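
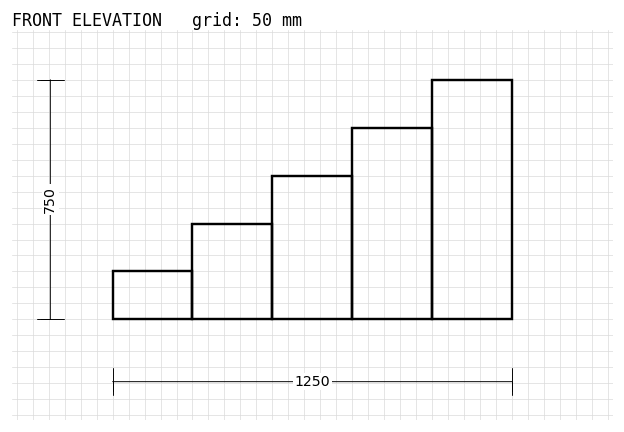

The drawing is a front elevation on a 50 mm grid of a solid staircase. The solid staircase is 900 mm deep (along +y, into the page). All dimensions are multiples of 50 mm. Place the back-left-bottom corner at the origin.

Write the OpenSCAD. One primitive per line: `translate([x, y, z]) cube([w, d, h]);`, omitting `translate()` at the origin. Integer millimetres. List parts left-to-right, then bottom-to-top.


cube([250, 900, 150]);
translate([250, 0, 0]) cube([250, 900, 300]);
translate([500, 0, 0]) cube([250, 900, 450]);
translate([750, 0, 0]) cube([250, 900, 600]);
translate([1000, 0, 0]) cube([250, 900, 750]);


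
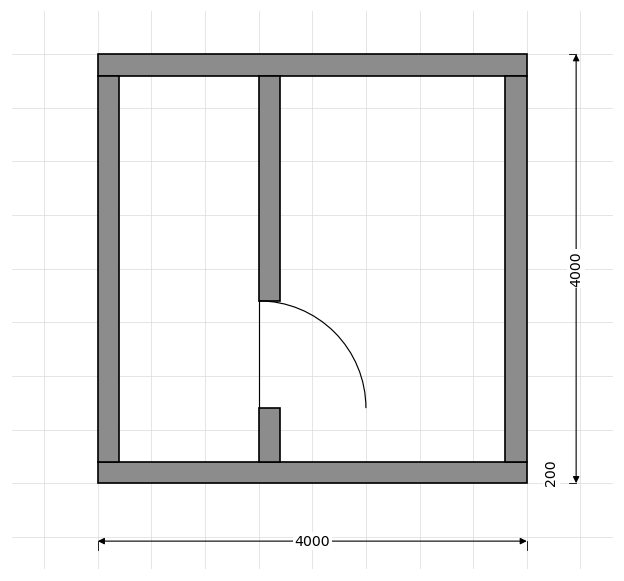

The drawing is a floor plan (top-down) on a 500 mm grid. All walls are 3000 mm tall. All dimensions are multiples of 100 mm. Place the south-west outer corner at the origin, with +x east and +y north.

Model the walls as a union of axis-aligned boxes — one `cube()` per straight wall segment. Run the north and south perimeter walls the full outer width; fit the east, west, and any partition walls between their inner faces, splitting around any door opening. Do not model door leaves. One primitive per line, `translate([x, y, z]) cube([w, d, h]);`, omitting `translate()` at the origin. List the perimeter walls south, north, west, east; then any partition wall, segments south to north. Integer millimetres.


cube([4000, 200, 3000]);
translate([0, 3800, 0]) cube([4000, 200, 3000]);
translate([0, 200, 0]) cube([200, 3600, 3000]);
translate([3800, 200, 0]) cube([200, 3600, 3000]);
translate([1500, 200, 0]) cube([200, 500, 3000]);
translate([1500, 1700, 0]) cube([200, 2100, 3000]);


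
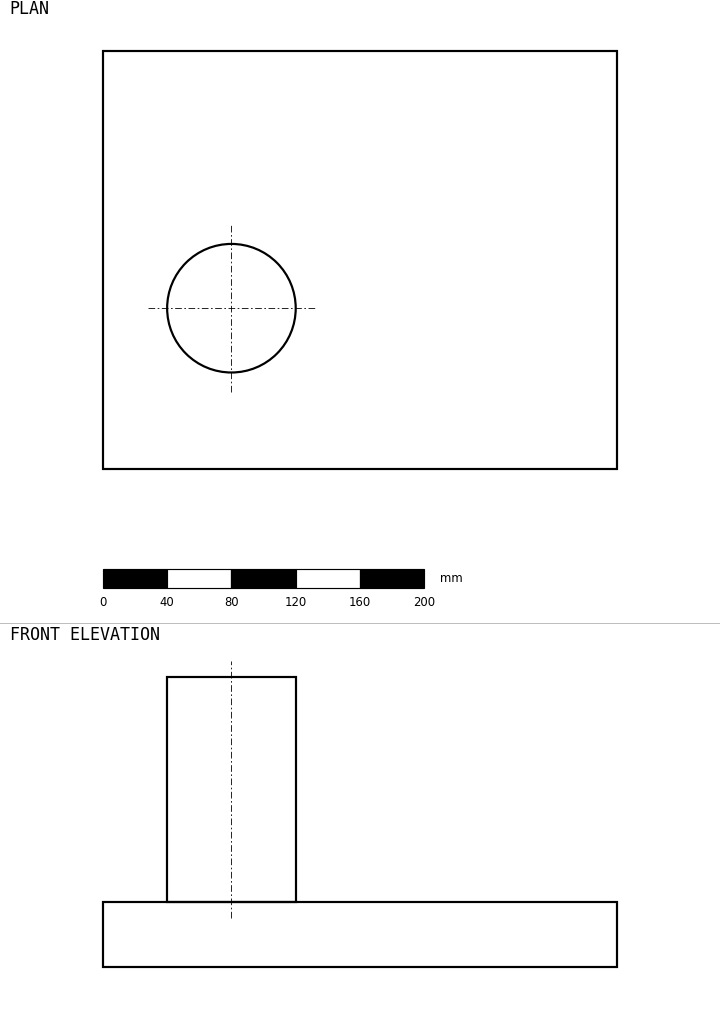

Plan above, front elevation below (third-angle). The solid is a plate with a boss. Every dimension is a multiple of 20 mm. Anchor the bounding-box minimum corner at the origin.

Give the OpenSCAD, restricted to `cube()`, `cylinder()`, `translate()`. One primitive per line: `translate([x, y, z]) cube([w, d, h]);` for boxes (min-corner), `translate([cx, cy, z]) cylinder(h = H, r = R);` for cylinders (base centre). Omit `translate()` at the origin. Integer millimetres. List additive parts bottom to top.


cube([320, 260, 40]);
translate([80, 100, 40]) cylinder(h = 140, r = 40);


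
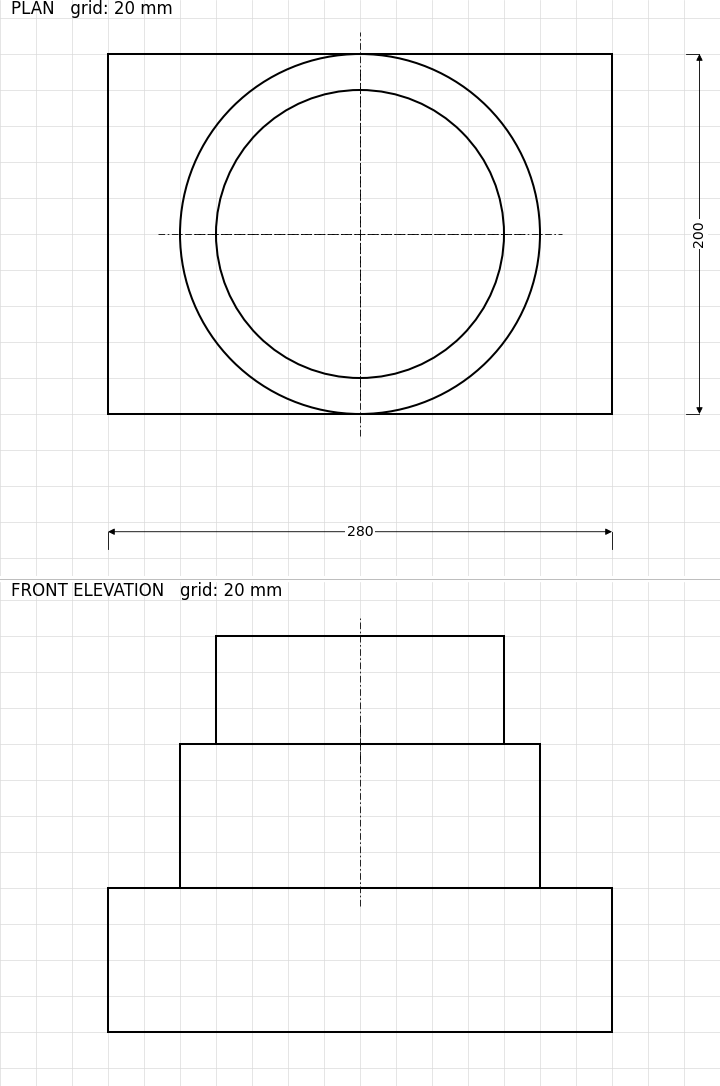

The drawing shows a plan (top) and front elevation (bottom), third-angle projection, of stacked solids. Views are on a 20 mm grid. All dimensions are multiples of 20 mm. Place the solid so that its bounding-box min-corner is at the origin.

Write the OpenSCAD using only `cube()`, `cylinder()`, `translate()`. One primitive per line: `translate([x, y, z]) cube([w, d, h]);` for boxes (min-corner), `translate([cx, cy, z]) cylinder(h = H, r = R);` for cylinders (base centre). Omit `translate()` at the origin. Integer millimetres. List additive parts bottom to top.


cube([280, 200, 80]);
translate([140, 100, 80]) cylinder(h = 80, r = 100);
translate([140, 100, 160]) cylinder(h = 60, r = 80);


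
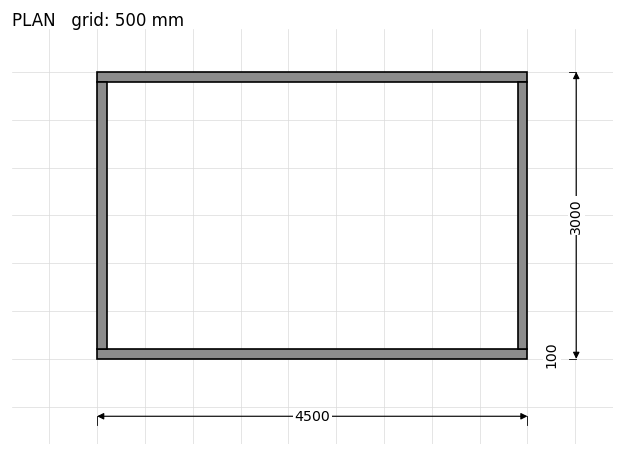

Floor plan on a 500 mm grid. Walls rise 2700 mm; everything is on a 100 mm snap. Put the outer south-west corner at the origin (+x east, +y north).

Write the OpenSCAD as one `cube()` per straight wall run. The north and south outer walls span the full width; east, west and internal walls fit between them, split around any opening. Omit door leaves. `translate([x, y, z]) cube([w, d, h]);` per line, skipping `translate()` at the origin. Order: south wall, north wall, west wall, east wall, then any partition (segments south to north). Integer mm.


cube([4500, 100, 2700]);
translate([0, 2900, 0]) cube([4500, 100, 2700]);
translate([0, 100, 0]) cube([100, 2800, 2700]);
translate([4400, 100, 0]) cube([100, 2800, 2700]);


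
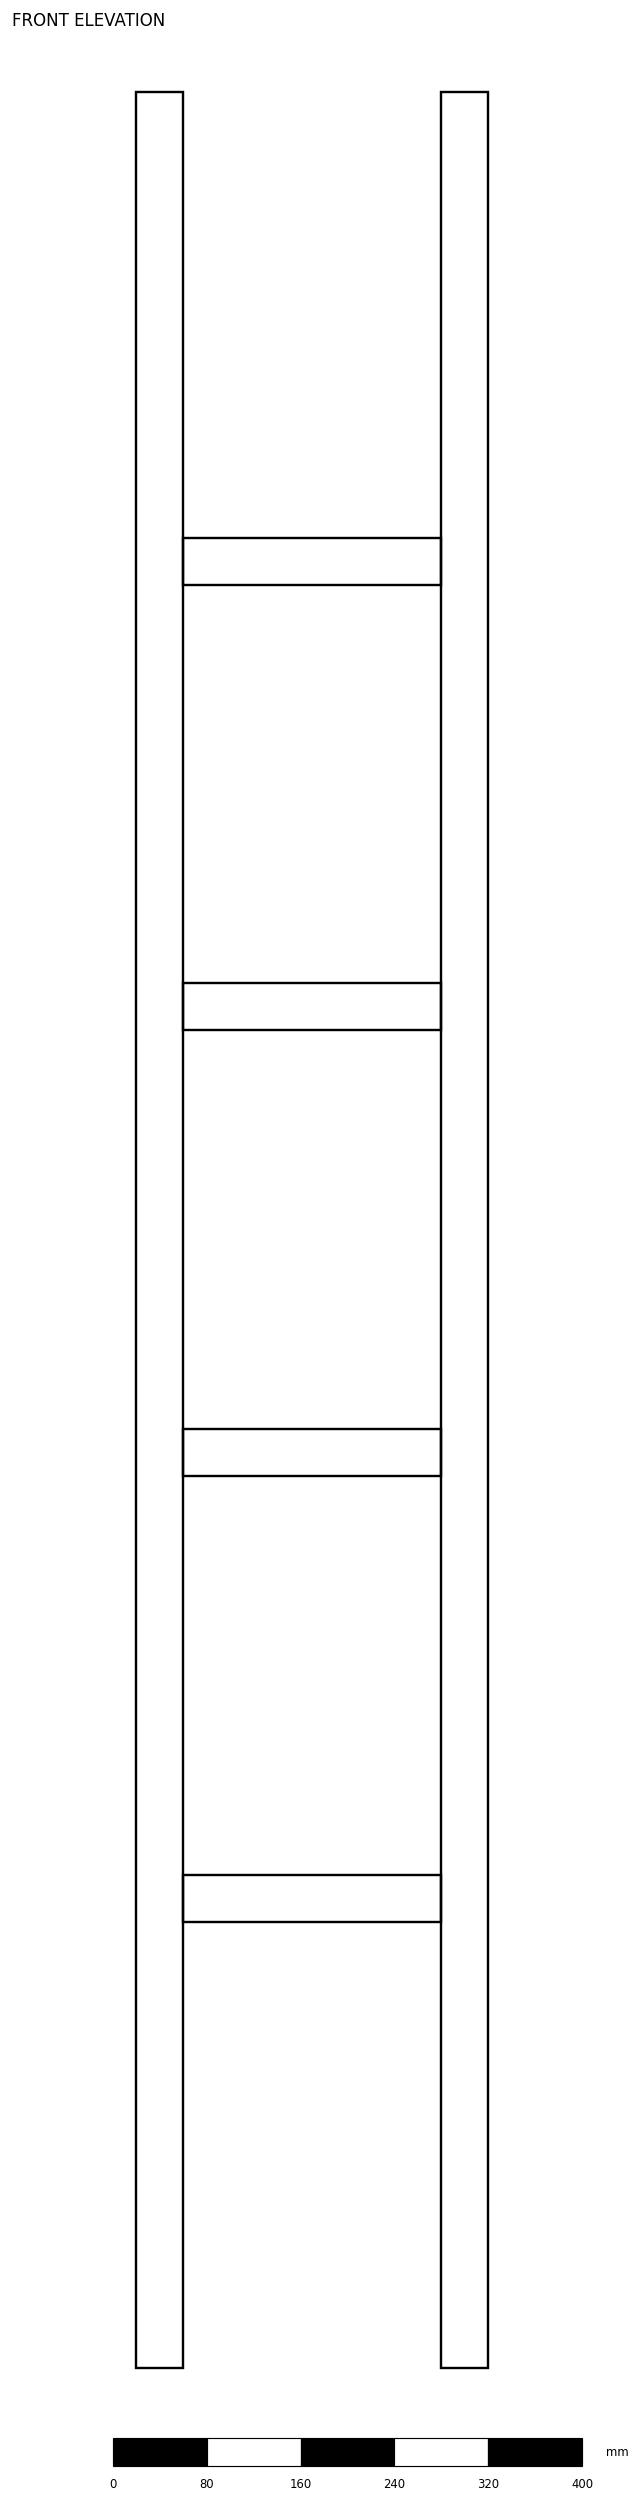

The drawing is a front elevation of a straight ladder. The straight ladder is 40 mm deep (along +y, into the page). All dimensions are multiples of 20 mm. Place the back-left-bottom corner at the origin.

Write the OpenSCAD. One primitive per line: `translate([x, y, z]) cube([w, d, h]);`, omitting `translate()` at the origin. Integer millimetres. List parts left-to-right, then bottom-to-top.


cube([40, 40, 1940]);
translate([40, 0, 380]) cube([220, 40, 40]);
translate([40, 0, 760]) cube([220, 40, 40]);
translate([40, 0, 1140]) cube([220, 40, 40]);
translate([40, 0, 1520]) cube([220, 40, 40]);
translate([260, 0, 0]) cube([40, 40, 1940]);


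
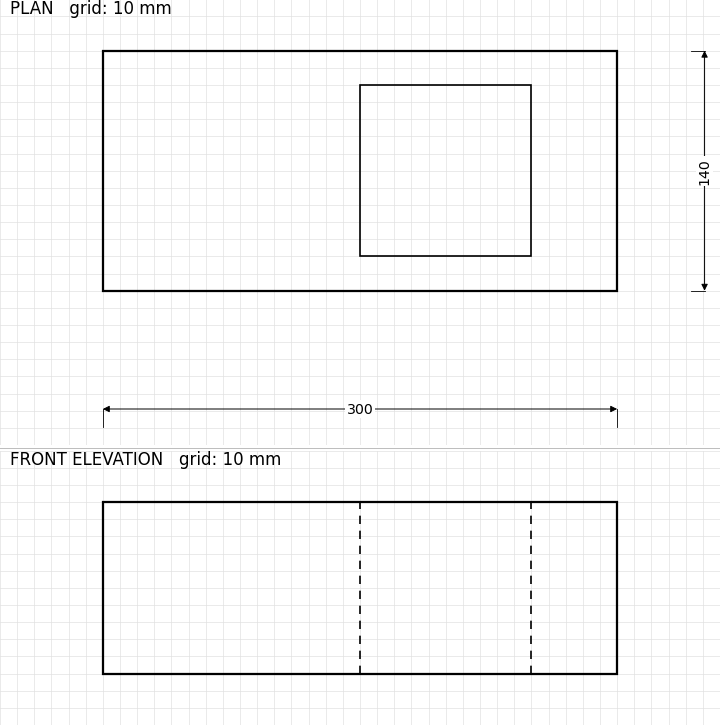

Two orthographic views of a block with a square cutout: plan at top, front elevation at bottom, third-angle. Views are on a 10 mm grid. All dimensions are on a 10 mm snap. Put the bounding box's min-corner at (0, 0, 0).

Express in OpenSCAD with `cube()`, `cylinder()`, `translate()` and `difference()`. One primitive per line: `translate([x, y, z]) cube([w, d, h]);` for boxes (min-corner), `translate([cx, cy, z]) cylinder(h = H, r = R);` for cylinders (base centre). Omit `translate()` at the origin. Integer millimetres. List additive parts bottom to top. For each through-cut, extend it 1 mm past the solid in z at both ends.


difference() {
  cube([300, 140, 100]);
  translate([150, 20, -1]) cube([100, 100, 102]);
}


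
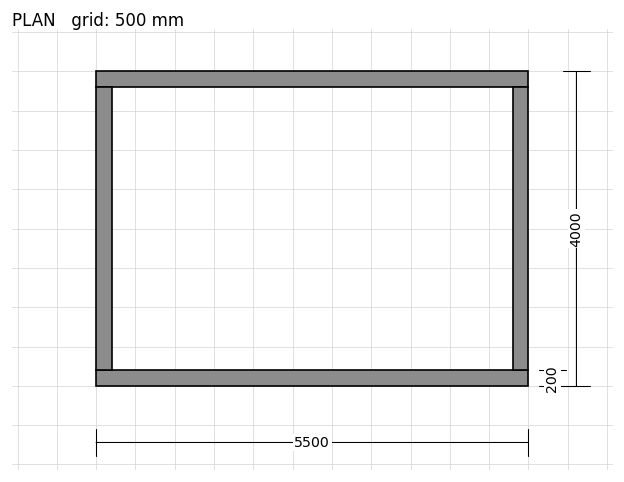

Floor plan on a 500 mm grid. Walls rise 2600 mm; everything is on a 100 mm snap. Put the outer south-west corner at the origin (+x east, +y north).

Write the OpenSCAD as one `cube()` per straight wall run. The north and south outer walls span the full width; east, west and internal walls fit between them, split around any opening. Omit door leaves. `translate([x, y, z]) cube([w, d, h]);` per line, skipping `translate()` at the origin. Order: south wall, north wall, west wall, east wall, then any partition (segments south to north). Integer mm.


cube([5500, 200, 2600]);
translate([0, 3800, 0]) cube([5500, 200, 2600]);
translate([0, 200, 0]) cube([200, 3600, 2600]);
translate([5300, 200, 0]) cube([200, 3600, 2600]);


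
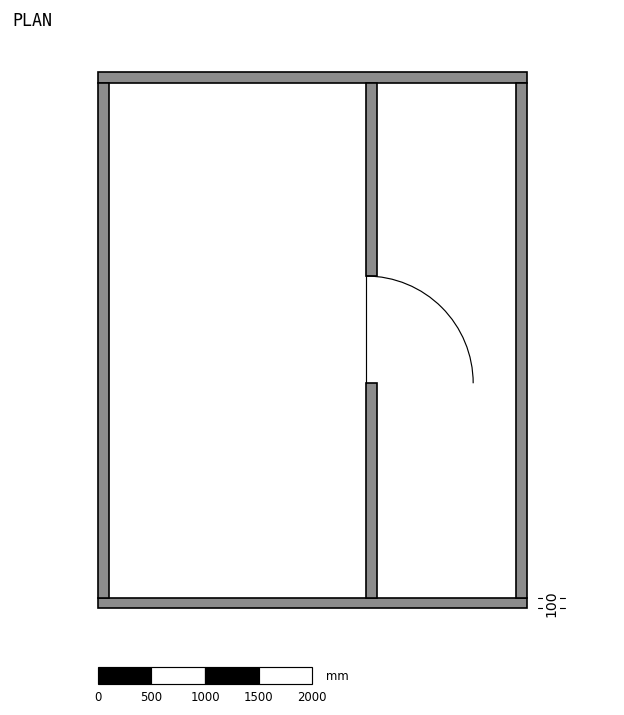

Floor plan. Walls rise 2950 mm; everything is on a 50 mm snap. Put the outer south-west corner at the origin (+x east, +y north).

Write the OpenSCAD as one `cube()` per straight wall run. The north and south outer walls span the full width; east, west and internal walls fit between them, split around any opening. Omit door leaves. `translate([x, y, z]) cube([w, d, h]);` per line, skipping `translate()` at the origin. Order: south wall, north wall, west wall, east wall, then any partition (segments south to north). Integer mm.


cube([4000, 100, 2950]);
translate([0, 4900, 0]) cube([4000, 100, 2950]);
translate([0, 100, 0]) cube([100, 4800, 2950]);
translate([3900, 100, 0]) cube([100, 4800, 2950]);
translate([2500, 100, 0]) cube([100, 2000, 2950]);
translate([2500, 3100, 0]) cube([100, 1800, 2950]);


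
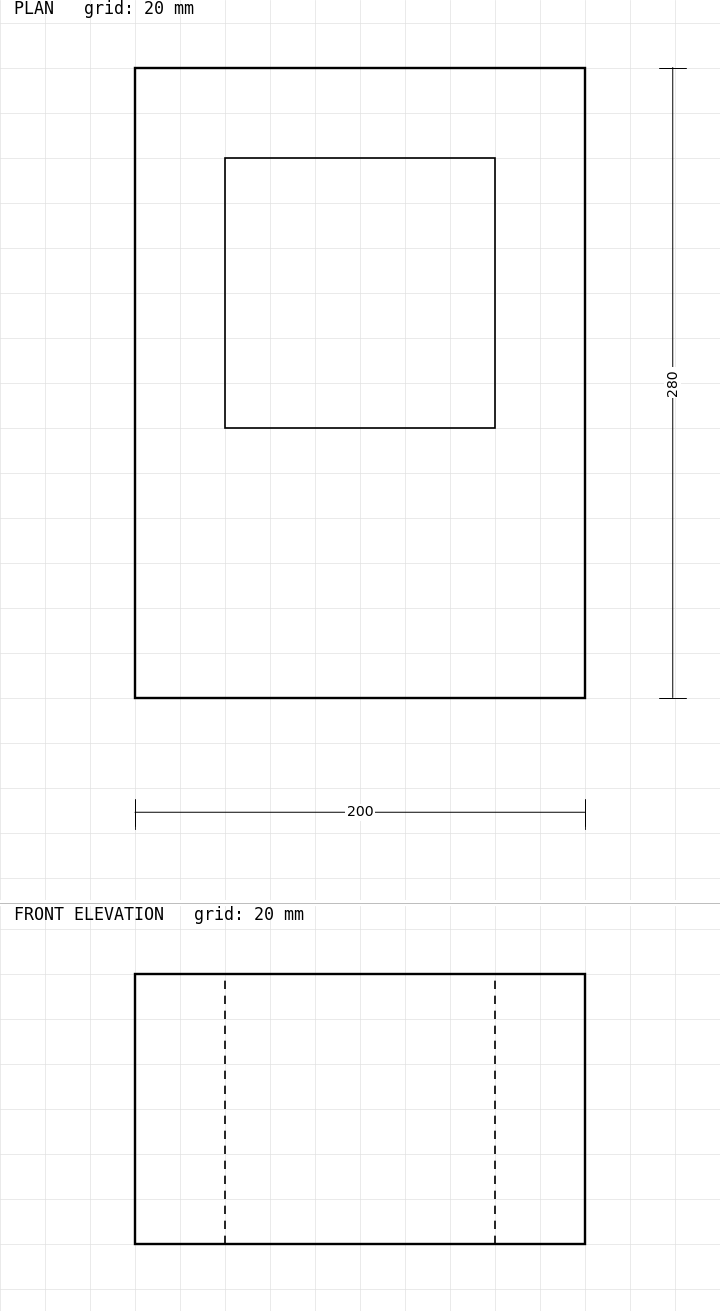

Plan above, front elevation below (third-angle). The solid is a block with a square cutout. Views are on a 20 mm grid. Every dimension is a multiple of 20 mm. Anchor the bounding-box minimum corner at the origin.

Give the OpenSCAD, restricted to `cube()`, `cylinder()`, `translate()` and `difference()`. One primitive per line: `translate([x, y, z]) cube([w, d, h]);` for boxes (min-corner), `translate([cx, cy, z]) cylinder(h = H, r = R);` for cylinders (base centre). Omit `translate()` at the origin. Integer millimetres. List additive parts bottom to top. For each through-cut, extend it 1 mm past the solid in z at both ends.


difference() {
  cube([200, 280, 120]);
  translate([40, 120, -1]) cube([120, 120, 122]);
}


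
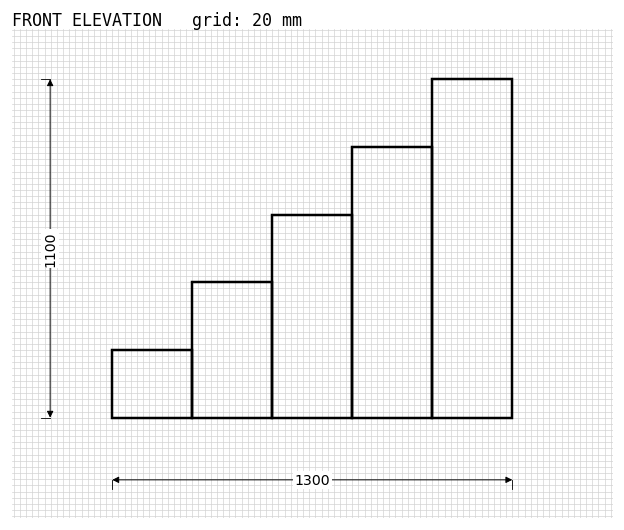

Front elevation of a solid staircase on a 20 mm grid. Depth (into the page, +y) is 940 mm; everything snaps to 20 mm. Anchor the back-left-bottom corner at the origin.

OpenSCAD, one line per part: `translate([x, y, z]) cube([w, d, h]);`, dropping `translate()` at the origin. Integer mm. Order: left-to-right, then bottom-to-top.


cube([260, 940, 220]);
translate([260, 0, 0]) cube([260, 940, 440]);
translate([520, 0, 0]) cube([260, 940, 660]);
translate([780, 0, 0]) cube([260, 940, 880]);
translate([1040, 0, 0]) cube([260, 940, 1100]);


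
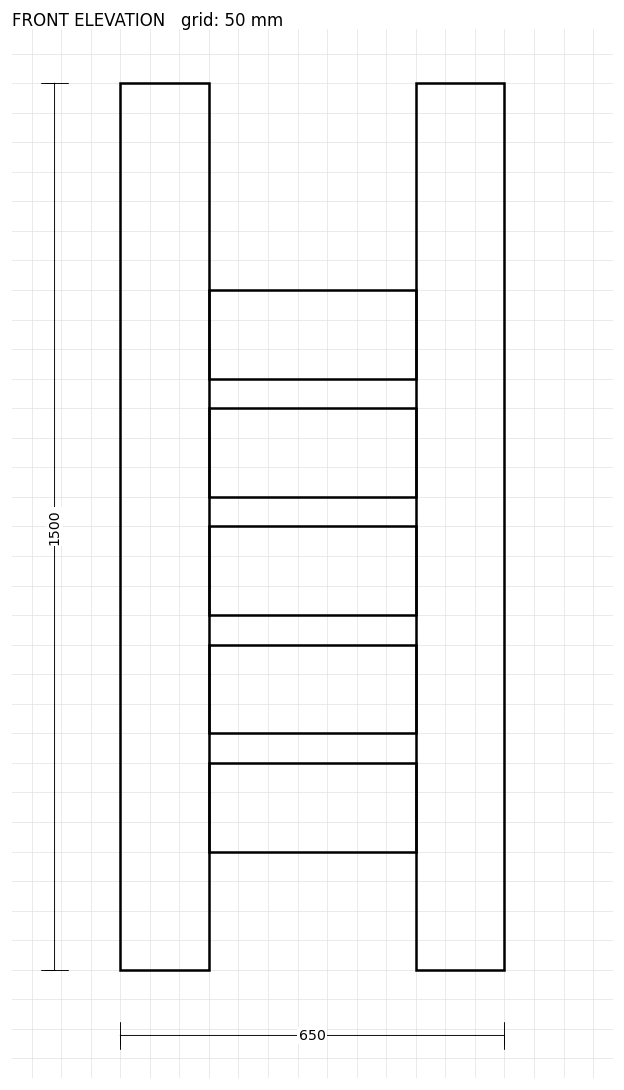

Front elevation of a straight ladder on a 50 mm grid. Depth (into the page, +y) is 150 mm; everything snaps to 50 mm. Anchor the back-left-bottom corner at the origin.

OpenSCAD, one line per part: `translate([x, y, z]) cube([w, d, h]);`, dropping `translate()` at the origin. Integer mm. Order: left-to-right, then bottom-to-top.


cube([150, 150, 1500]);
translate([150, 0, 200]) cube([350, 150, 150]);
translate([150, 0, 400]) cube([350, 150, 150]);
translate([150, 0, 600]) cube([350, 150, 150]);
translate([150, 0, 800]) cube([350, 150, 150]);
translate([150, 0, 1000]) cube([350, 150, 150]);
translate([500, 0, 0]) cube([150, 150, 1500]);


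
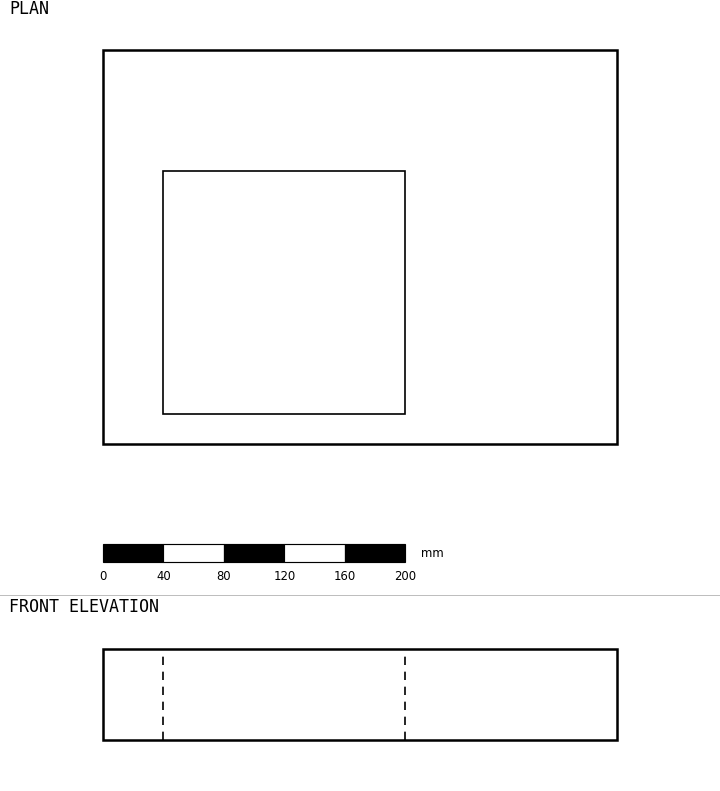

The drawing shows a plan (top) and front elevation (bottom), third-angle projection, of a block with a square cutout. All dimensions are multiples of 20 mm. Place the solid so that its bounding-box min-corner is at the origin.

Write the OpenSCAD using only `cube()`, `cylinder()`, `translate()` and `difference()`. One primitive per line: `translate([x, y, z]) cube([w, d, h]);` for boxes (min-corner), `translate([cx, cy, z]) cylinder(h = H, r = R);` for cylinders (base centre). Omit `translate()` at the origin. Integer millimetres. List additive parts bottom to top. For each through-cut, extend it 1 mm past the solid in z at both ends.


difference() {
  cube([340, 260, 60]);
  translate([40, 20, -1]) cube([160, 160, 62]);
}


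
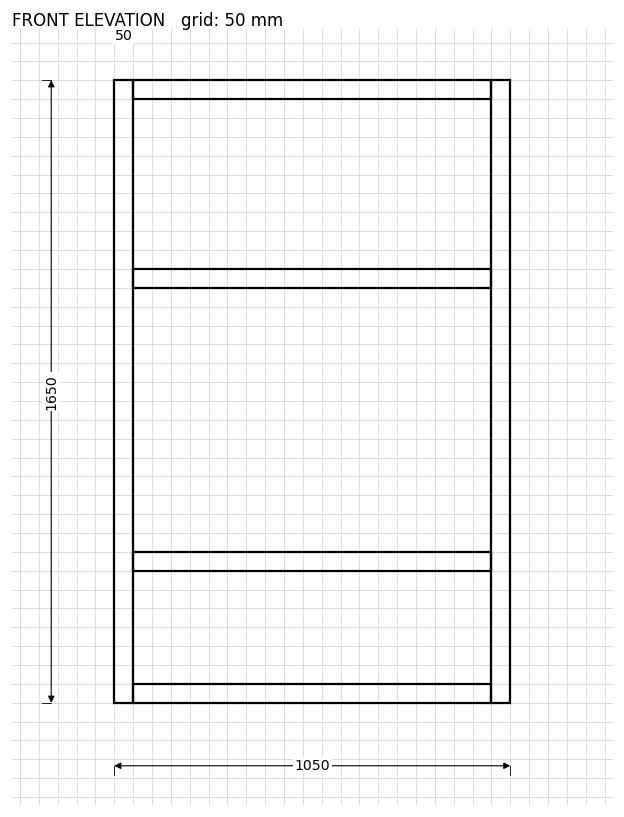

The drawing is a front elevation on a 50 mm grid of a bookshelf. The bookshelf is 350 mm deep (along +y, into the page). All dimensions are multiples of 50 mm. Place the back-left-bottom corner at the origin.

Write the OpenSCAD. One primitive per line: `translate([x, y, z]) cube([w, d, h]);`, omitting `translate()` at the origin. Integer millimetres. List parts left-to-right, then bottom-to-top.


cube([50, 350, 1650]);
translate([50, 0, 0]) cube([950, 350, 50]);
translate([50, 0, 350]) cube([950, 350, 50]);
translate([50, 0, 1100]) cube([950, 350, 50]);
translate([50, 0, 1600]) cube([950, 350, 50]);
translate([1000, 0, 0]) cube([50, 350, 1650]);


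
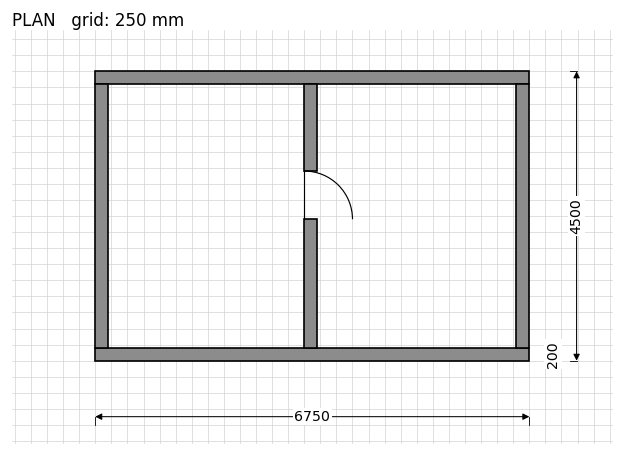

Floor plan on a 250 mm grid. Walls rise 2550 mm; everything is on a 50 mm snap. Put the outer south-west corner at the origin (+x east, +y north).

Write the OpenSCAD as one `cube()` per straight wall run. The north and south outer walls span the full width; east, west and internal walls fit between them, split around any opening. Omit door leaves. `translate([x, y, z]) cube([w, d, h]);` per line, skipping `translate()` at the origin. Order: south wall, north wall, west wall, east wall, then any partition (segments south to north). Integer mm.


cube([6750, 200, 2550]);
translate([0, 4300, 0]) cube([6750, 200, 2550]);
translate([0, 200, 0]) cube([200, 4100, 2550]);
translate([6550, 200, 0]) cube([200, 4100, 2550]);
translate([3250, 200, 0]) cube([200, 2000, 2550]);
translate([3250, 2950, 0]) cube([200, 1350, 2550]);


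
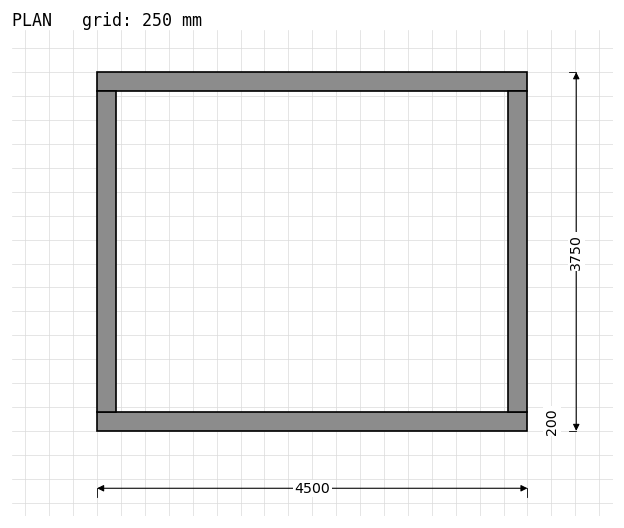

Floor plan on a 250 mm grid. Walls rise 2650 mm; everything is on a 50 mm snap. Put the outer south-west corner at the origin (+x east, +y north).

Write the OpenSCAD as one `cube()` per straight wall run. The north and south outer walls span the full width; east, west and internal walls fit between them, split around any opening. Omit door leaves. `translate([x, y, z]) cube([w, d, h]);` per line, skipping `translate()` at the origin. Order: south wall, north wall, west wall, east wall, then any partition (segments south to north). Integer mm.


cube([4500, 200, 2650]);
translate([0, 3550, 0]) cube([4500, 200, 2650]);
translate([0, 200, 0]) cube([200, 3350, 2650]);
translate([4300, 200, 0]) cube([200, 3350, 2650]);


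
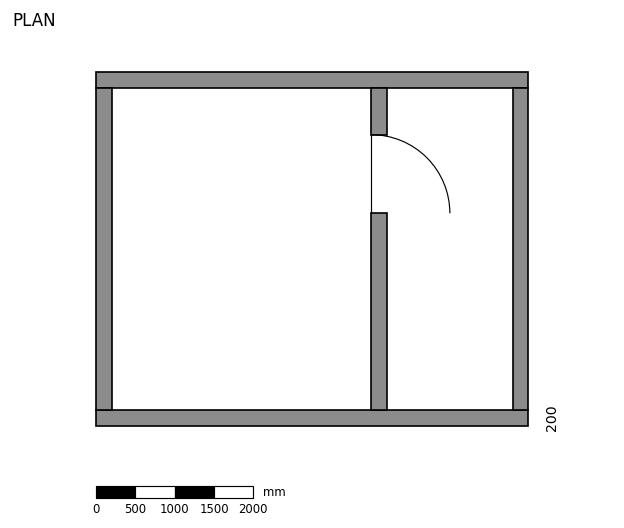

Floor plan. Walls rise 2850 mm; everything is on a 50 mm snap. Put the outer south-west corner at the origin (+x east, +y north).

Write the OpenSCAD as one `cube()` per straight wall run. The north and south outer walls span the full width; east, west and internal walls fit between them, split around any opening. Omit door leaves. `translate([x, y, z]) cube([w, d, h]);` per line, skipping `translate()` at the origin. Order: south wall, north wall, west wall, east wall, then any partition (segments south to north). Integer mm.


cube([5500, 200, 2850]);
translate([0, 4300, 0]) cube([5500, 200, 2850]);
translate([0, 200, 0]) cube([200, 4100, 2850]);
translate([5300, 200, 0]) cube([200, 4100, 2850]);
translate([3500, 200, 0]) cube([200, 2500, 2850]);
translate([3500, 3700, 0]) cube([200, 600, 2850]);


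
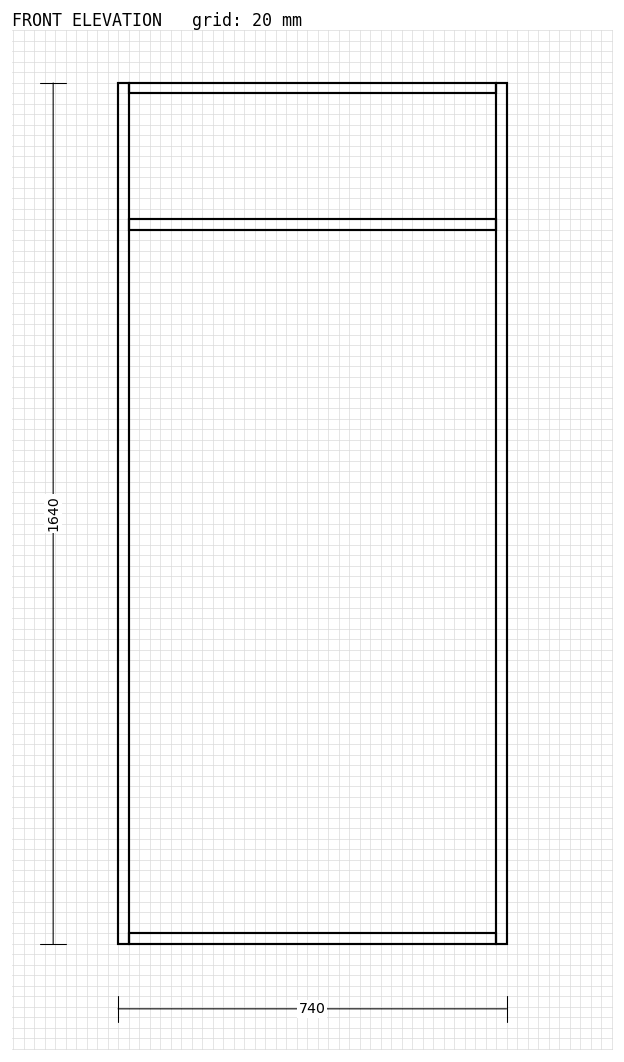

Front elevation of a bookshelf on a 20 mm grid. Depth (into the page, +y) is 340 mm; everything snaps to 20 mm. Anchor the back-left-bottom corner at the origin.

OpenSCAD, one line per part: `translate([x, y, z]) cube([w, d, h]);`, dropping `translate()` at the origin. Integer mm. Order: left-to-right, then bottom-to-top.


cube([20, 340, 1640]);
translate([20, 0, 0]) cube([700, 340, 20]);
translate([20, 0, 1360]) cube([700, 340, 20]);
translate([20, 0, 1620]) cube([700, 340, 20]);
translate([720, 0, 0]) cube([20, 340, 1640]);


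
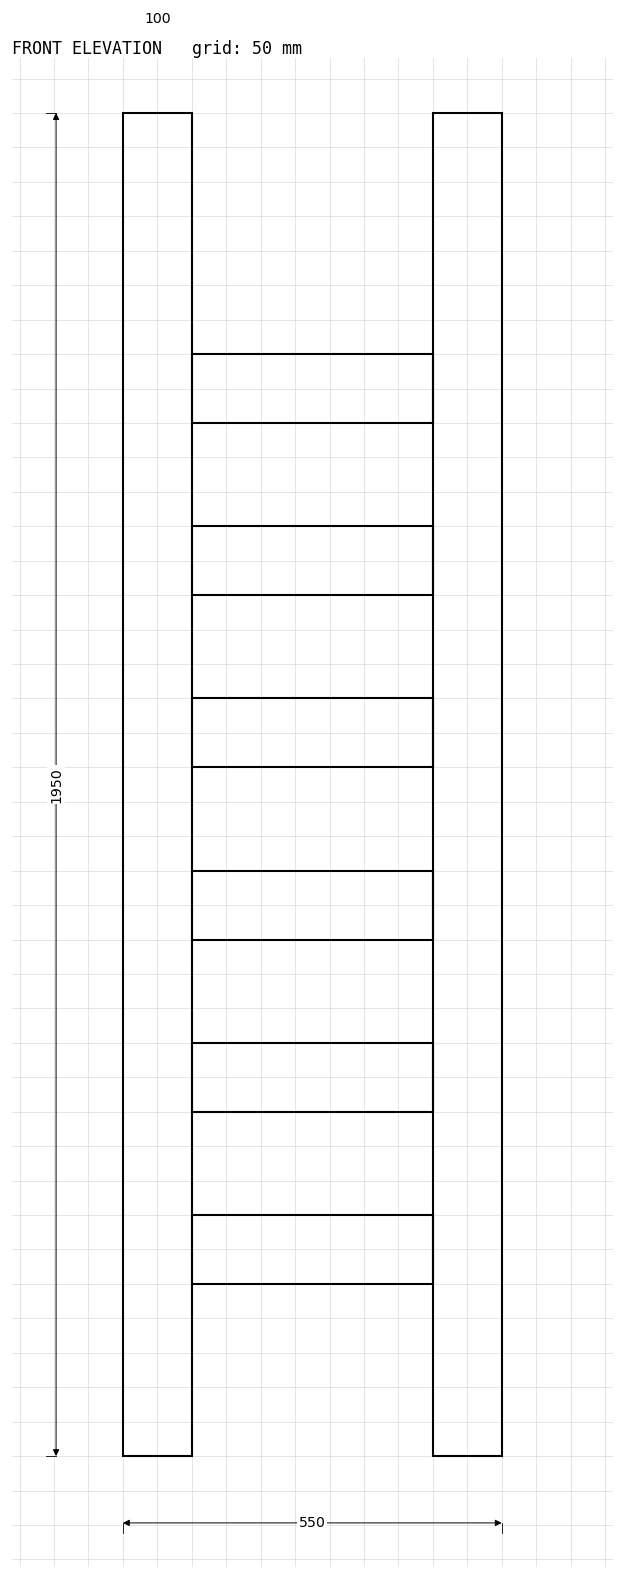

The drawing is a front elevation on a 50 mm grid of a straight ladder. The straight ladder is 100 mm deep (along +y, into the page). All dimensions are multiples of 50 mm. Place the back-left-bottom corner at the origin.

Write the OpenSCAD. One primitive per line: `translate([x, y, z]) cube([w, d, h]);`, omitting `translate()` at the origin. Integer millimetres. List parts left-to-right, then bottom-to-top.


cube([100, 100, 1950]);
translate([100, 0, 250]) cube([350, 100, 100]);
translate([100, 0, 500]) cube([350, 100, 100]);
translate([100, 0, 750]) cube([350, 100, 100]);
translate([100, 0, 1000]) cube([350, 100, 100]);
translate([100, 0, 1250]) cube([350, 100, 100]);
translate([100, 0, 1500]) cube([350, 100, 100]);
translate([450, 0, 0]) cube([100, 100, 1950]);


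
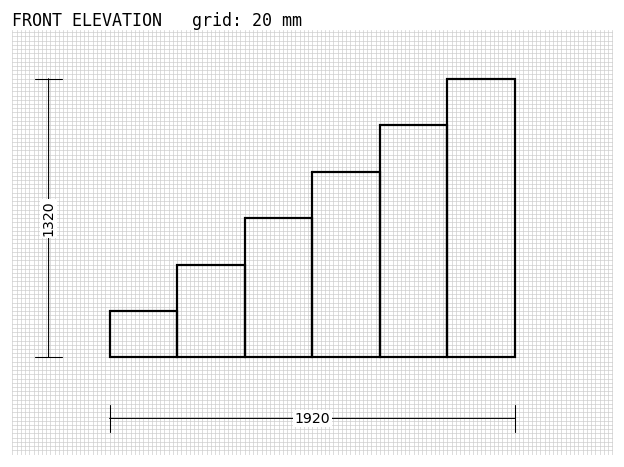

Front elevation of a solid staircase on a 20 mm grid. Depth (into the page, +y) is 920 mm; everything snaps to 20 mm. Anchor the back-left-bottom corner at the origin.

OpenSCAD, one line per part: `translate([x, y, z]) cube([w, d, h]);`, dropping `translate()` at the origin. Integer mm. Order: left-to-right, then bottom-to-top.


cube([320, 920, 220]);
translate([320, 0, 0]) cube([320, 920, 440]);
translate([640, 0, 0]) cube([320, 920, 660]);
translate([960, 0, 0]) cube([320, 920, 880]);
translate([1280, 0, 0]) cube([320, 920, 1100]);
translate([1600, 0, 0]) cube([320, 920, 1320]);


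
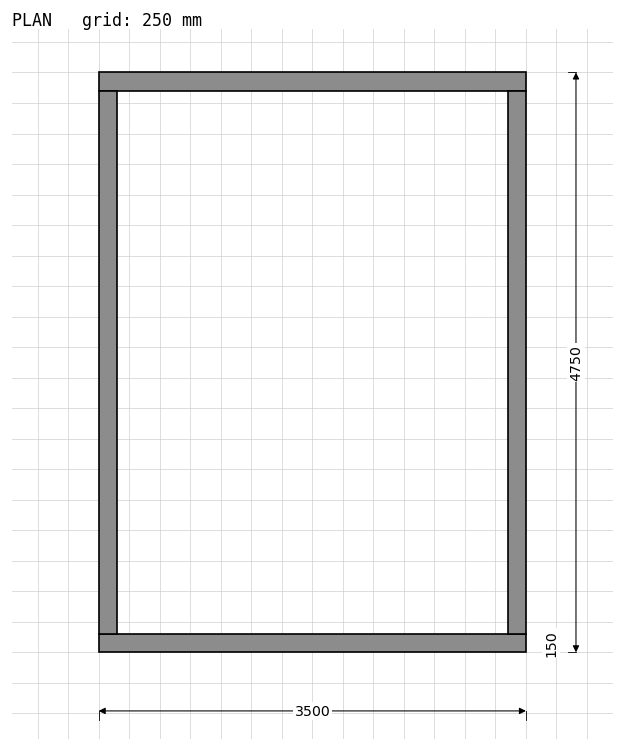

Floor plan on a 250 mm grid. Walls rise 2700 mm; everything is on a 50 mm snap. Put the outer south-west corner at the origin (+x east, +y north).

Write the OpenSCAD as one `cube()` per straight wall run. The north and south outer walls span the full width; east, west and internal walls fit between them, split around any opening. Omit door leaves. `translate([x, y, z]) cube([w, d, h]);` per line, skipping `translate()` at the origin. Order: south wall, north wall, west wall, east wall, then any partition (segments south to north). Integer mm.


cube([3500, 150, 2700]);
translate([0, 4600, 0]) cube([3500, 150, 2700]);
translate([0, 150, 0]) cube([150, 4450, 2700]);
translate([3350, 150, 0]) cube([150, 4450, 2700]);


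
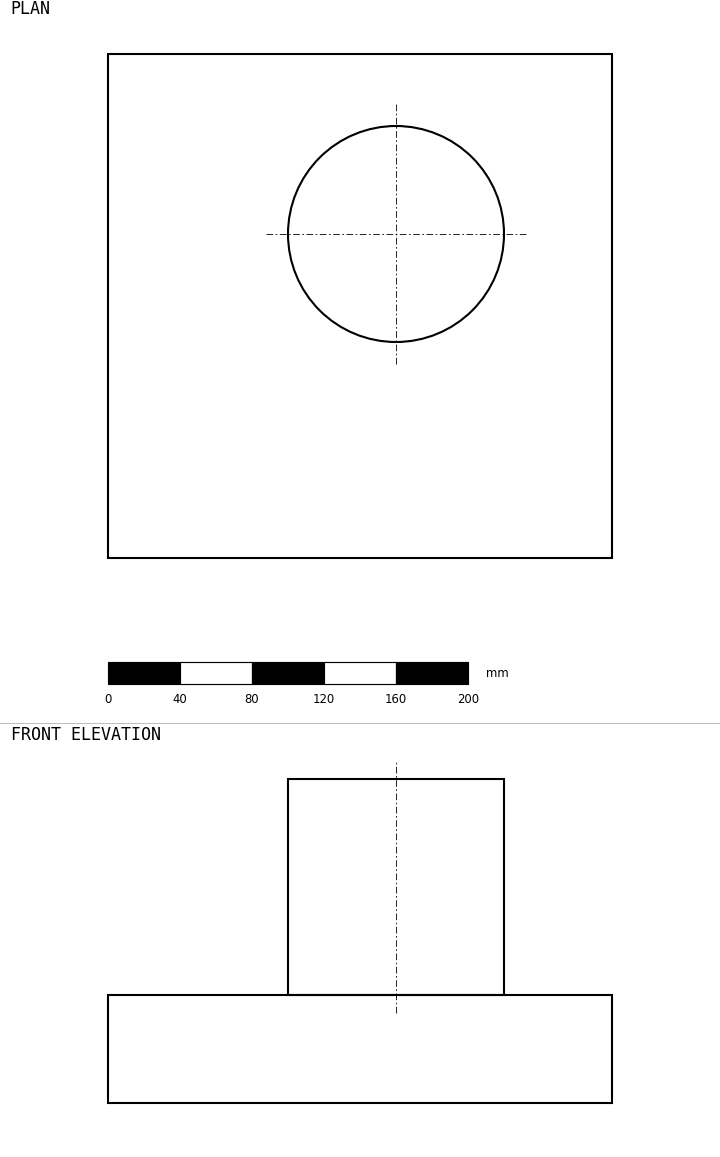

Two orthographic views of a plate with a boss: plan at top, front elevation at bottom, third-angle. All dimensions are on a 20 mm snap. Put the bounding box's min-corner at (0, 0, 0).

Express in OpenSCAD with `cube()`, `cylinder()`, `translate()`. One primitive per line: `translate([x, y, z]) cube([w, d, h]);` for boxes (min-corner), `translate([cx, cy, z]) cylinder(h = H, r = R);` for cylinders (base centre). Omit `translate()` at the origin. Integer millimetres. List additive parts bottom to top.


cube([280, 280, 60]);
translate([160, 180, 60]) cylinder(h = 120, r = 60);


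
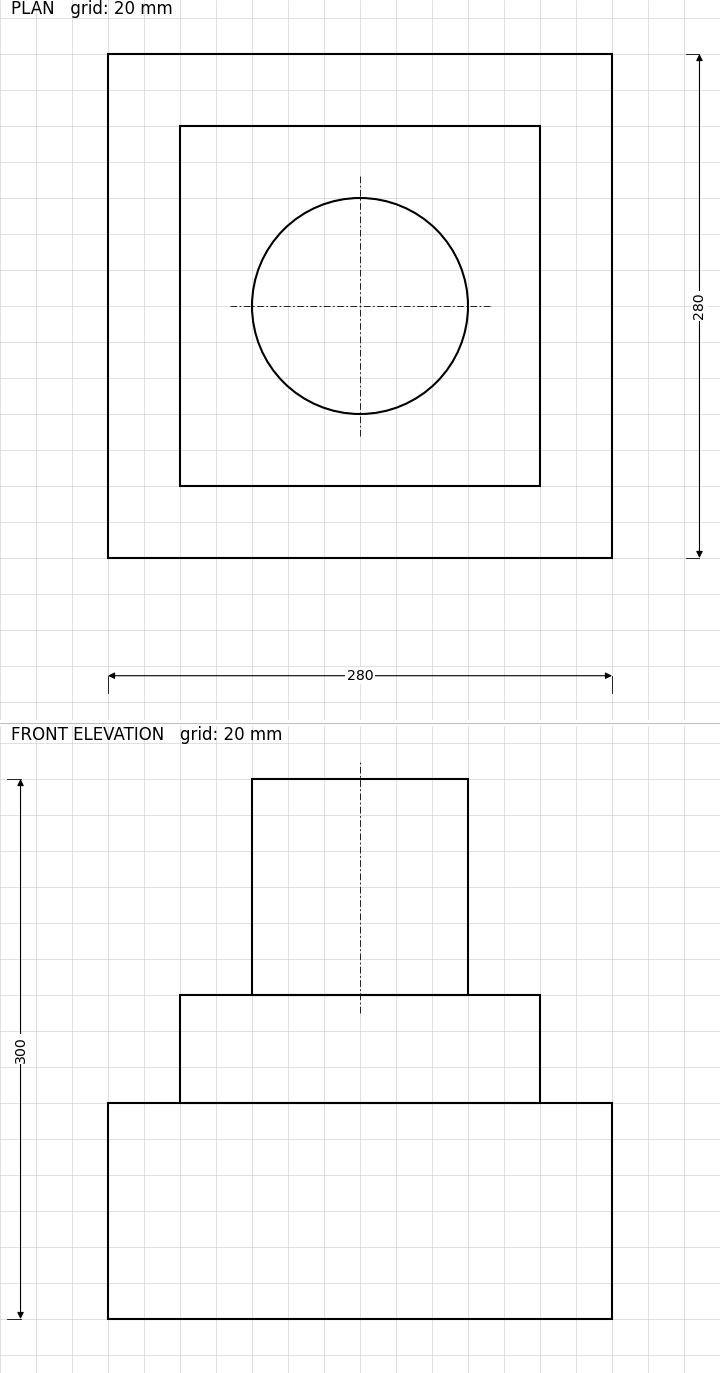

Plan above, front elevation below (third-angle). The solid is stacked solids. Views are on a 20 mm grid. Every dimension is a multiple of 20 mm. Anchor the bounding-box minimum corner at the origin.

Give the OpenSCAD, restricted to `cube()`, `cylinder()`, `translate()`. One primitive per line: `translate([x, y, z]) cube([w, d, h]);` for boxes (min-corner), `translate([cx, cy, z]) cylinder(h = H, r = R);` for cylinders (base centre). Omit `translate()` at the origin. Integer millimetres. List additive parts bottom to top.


cube([280, 280, 120]);
translate([40, 40, 120]) cube([200, 200, 60]);
translate([140, 140, 180]) cylinder(h = 120, r = 60);


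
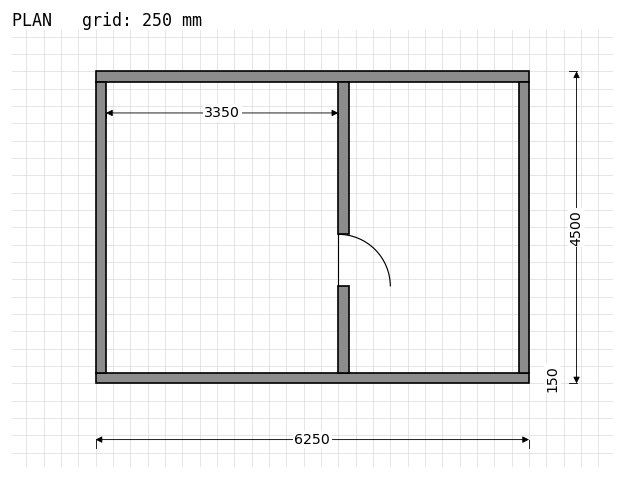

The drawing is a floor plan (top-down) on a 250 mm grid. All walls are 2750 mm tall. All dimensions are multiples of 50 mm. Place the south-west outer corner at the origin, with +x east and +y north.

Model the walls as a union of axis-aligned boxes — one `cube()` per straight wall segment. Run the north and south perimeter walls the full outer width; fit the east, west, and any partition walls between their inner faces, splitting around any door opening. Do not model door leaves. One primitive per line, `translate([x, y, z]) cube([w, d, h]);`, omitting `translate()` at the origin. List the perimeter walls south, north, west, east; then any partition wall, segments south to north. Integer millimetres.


cube([6250, 150, 2750]);
translate([0, 4350, 0]) cube([6250, 150, 2750]);
translate([0, 150, 0]) cube([150, 4200, 2750]);
translate([6100, 150, 0]) cube([150, 4200, 2750]);
translate([3500, 150, 0]) cube([150, 1250, 2750]);
translate([3500, 2150, 0]) cube([150, 2200, 2750]);


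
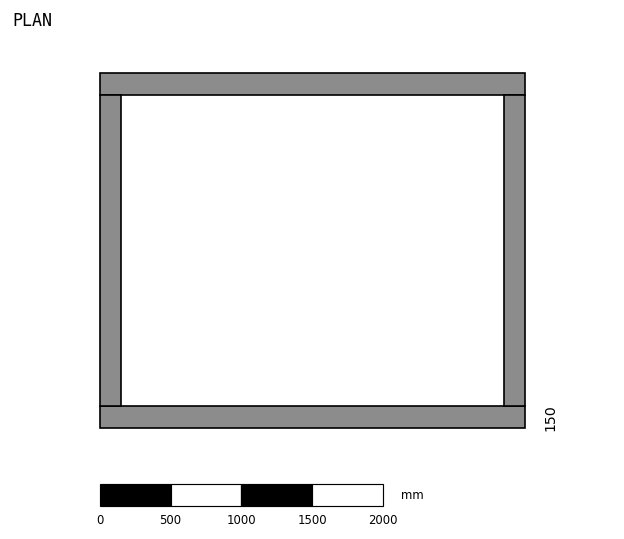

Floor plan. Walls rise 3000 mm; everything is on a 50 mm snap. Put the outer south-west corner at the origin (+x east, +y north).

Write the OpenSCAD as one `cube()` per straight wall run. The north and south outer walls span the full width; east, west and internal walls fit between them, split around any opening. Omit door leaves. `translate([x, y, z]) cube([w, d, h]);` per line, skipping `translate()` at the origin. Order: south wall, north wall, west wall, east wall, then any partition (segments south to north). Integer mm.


cube([3000, 150, 3000]);
translate([0, 2350, 0]) cube([3000, 150, 3000]);
translate([0, 150, 0]) cube([150, 2200, 3000]);
translate([2850, 150, 0]) cube([150, 2200, 3000]);


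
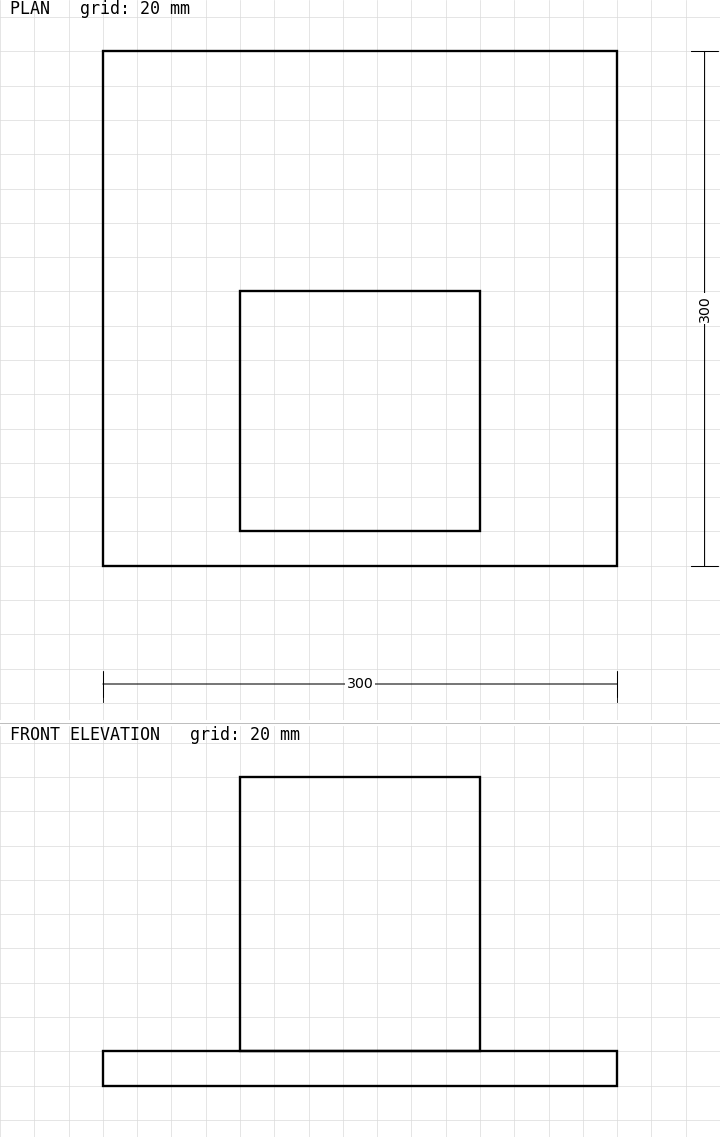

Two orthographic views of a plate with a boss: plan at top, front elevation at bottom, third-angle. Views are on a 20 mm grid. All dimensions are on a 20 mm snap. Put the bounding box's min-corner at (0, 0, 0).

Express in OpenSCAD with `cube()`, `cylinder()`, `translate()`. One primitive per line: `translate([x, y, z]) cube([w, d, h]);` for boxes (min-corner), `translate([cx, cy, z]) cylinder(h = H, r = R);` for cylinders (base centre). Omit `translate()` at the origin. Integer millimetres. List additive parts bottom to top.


cube([300, 300, 20]);
translate([80, 20, 20]) cube([140, 140, 160]);


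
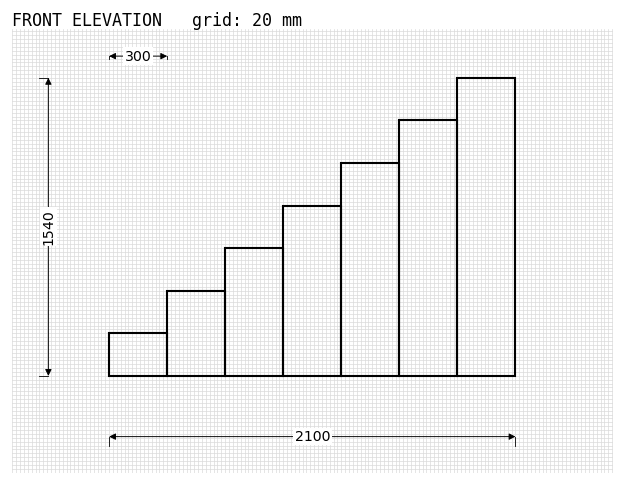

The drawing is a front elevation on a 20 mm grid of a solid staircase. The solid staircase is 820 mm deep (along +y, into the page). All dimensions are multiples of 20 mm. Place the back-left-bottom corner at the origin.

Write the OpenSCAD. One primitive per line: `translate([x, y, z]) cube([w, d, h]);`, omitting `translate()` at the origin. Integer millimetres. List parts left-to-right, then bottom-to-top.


cube([300, 820, 220]);
translate([300, 0, 0]) cube([300, 820, 440]);
translate([600, 0, 0]) cube([300, 820, 660]);
translate([900, 0, 0]) cube([300, 820, 880]);
translate([1200, 0, 0]) cube([300, 820, 1100]);
translate([1500, 0, 0]) cube([300, 820, 1320]);
translate([1800, 0, 0]) cube([300, 820, 1540]);


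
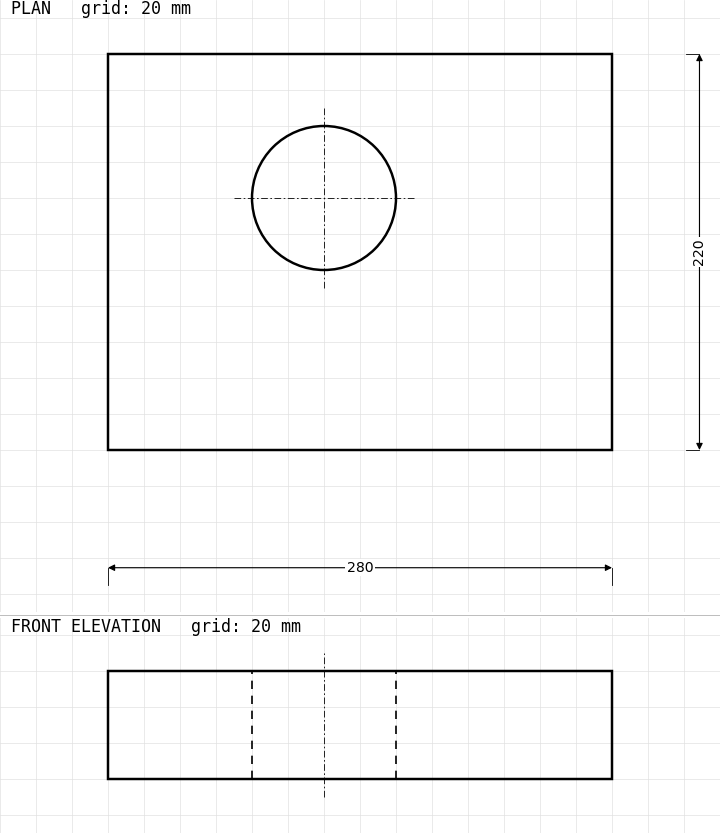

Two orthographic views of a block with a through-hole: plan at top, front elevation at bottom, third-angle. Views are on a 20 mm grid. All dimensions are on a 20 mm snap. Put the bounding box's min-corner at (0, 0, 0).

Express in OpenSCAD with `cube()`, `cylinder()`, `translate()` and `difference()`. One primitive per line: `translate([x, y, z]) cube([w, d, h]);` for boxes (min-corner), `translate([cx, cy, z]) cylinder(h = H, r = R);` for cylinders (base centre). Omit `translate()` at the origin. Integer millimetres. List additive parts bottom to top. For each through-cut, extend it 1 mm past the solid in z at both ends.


difference() {
  cube([280, 220, 60]);
  translate([120, 140, -1]) cylinder(h = 62, r = 40);
}


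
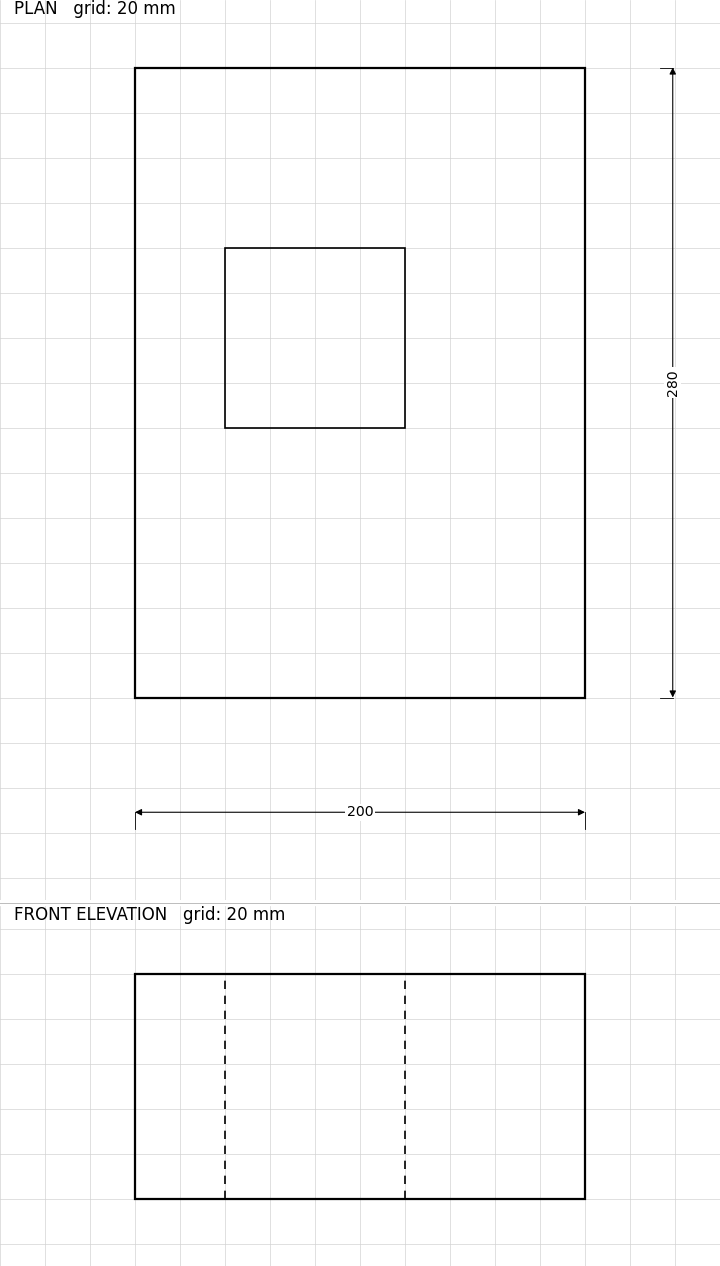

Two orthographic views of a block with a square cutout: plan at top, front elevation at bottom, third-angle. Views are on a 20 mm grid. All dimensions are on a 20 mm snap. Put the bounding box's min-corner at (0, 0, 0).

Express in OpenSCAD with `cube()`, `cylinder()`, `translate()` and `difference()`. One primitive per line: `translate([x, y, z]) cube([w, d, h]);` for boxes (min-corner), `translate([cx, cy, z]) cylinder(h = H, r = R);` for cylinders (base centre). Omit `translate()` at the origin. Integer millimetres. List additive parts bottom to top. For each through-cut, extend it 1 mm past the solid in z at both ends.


difference() {
  cube([200, 280, 100]);
  translate([40, 120, -1]) cube([80, 80, 102]);
}


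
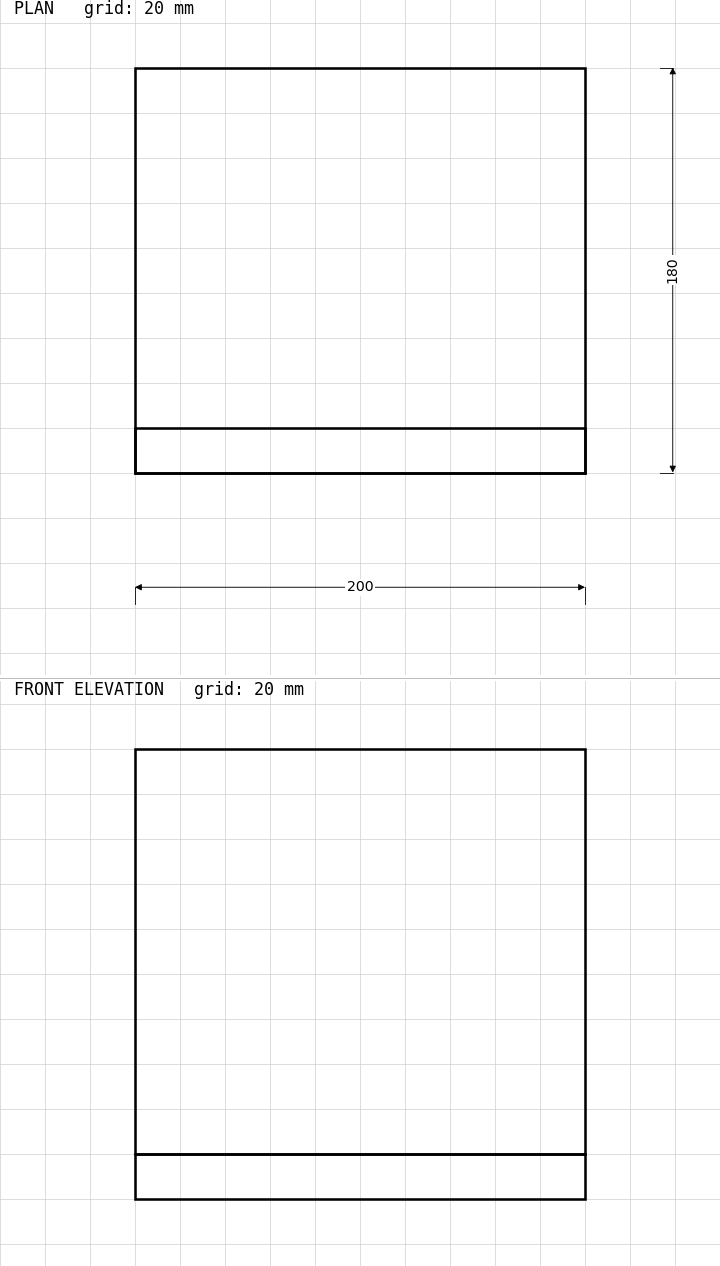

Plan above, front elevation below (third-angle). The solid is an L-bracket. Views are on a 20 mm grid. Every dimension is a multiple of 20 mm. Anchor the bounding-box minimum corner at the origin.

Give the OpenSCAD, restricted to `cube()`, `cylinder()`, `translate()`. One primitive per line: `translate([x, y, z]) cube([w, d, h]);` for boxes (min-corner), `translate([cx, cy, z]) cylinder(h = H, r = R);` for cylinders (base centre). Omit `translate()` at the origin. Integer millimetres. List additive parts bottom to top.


cube([200, 180, 20]);
translate([0, 0, 20]) cube([200, 20, 180]);


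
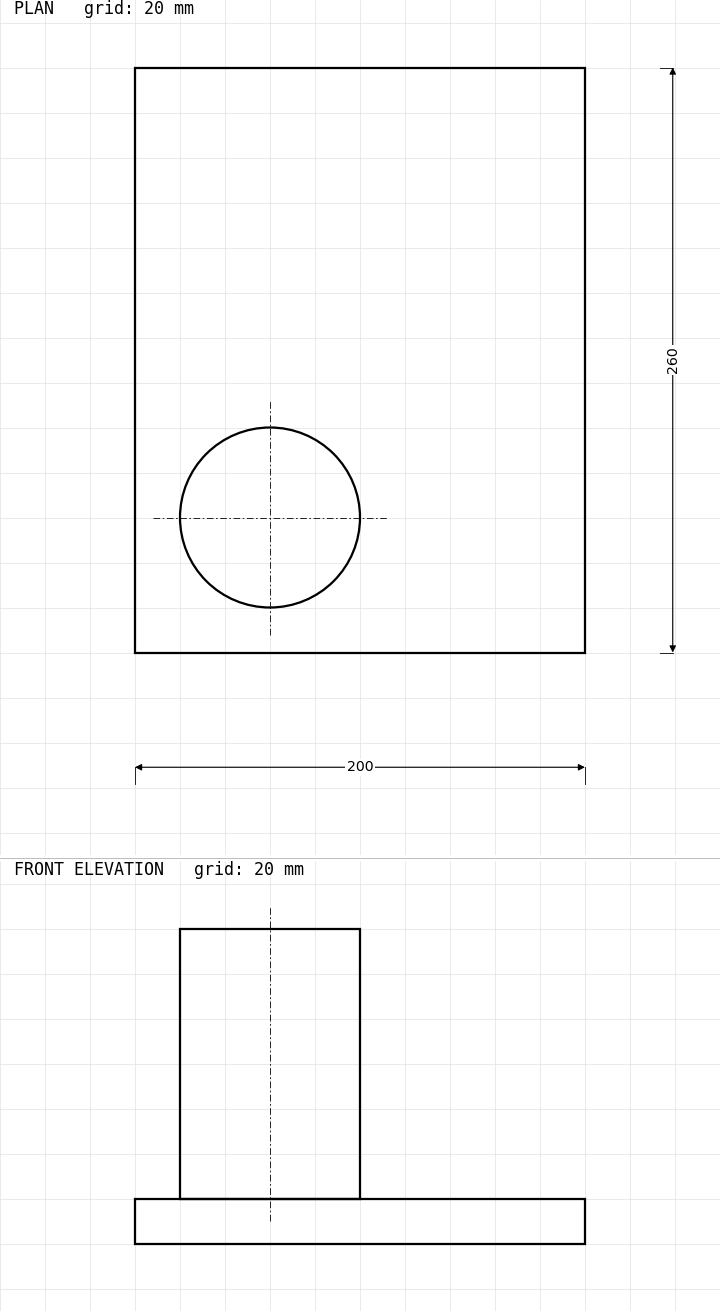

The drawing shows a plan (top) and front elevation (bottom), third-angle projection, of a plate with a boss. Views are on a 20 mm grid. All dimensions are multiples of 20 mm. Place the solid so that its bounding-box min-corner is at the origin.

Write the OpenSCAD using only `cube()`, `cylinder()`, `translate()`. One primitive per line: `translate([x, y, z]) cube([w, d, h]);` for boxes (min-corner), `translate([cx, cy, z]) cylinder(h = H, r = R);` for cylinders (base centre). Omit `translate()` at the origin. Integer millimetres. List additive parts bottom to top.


cube([200, 260, 20]);
translate([60, 60, 20]) cylinder(h = 120, r = 40);


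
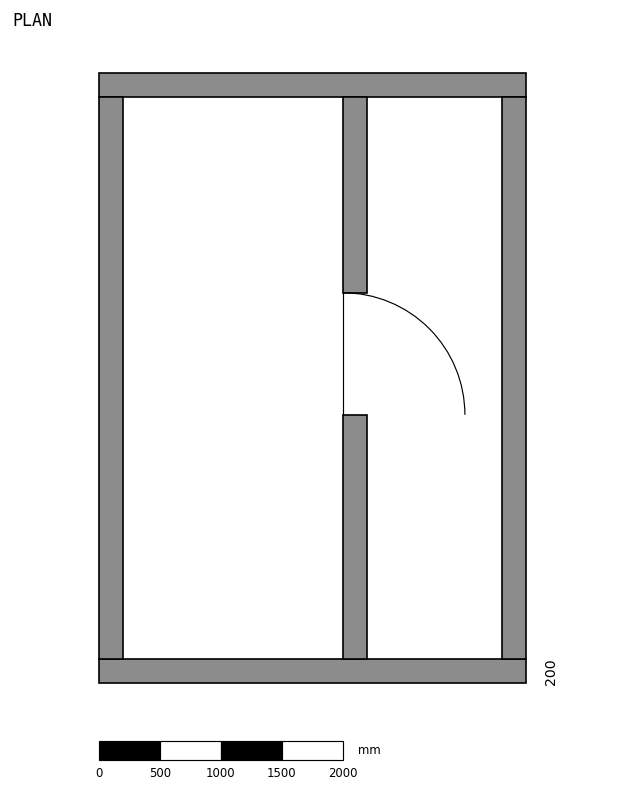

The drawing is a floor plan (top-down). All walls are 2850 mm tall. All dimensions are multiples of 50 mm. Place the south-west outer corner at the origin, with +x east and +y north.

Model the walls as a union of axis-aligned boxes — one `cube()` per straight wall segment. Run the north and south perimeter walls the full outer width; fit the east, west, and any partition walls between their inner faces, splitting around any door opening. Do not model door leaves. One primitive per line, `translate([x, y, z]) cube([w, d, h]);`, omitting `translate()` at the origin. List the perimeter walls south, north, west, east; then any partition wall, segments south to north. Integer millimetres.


cube([3500, 200, 2850]);
translate([0, 4800, 0]) cube([3500, 200, 2850]);
translate([0, 200, 0]) cube([200, 4600, 2850]);
translate([3300, 200, 0]) cube([200, 4600, 2850]);
translate([2000, 200, 0]) cube([200, 2000, 2850]);
translate([2000, 3200, 0]) cube([200, 1600, 2850]);


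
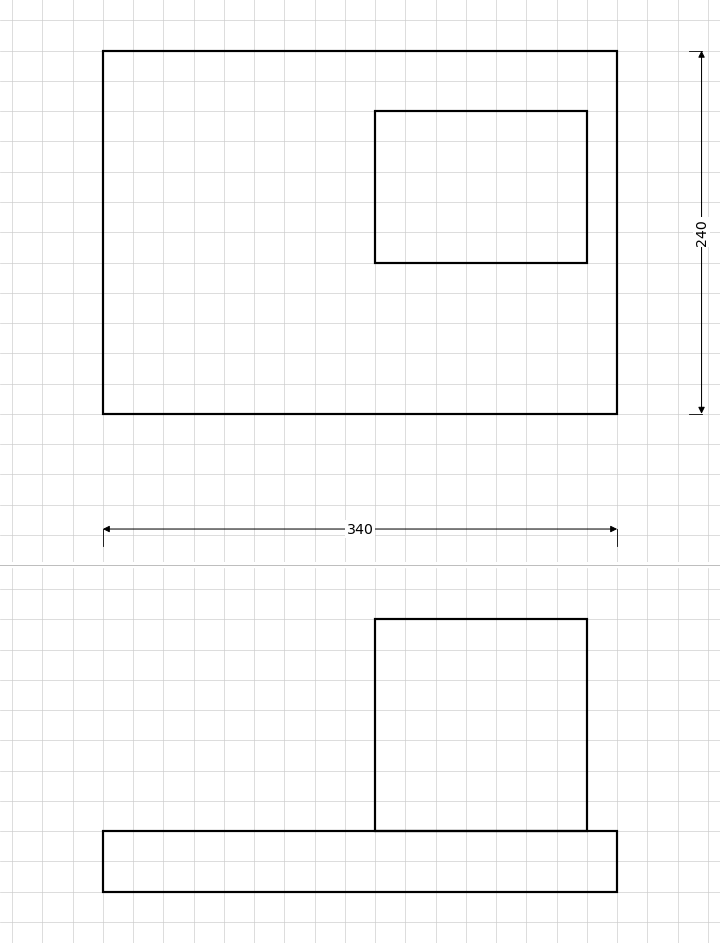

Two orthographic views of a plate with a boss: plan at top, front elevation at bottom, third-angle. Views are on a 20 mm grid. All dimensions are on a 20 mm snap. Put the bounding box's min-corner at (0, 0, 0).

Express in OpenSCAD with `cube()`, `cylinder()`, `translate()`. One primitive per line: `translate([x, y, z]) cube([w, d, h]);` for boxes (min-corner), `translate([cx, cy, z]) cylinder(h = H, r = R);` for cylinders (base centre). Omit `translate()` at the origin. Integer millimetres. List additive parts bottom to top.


cube([340, 240, 40]);
translate([180, 100, 40]) cube([140, 100, 140]);


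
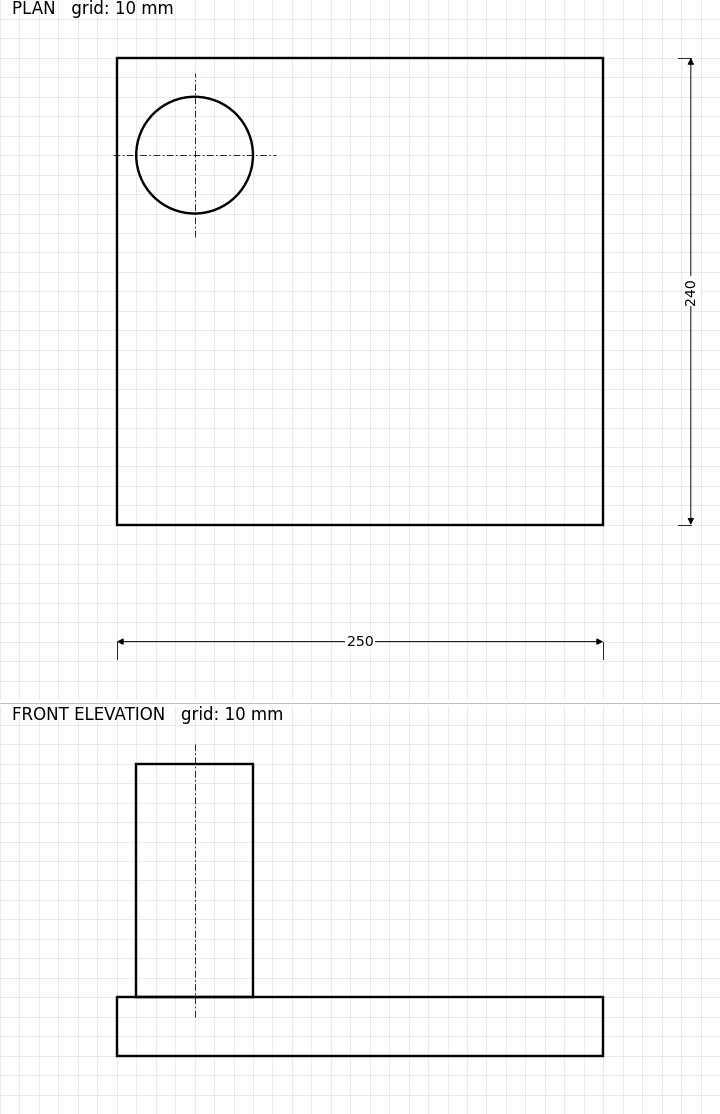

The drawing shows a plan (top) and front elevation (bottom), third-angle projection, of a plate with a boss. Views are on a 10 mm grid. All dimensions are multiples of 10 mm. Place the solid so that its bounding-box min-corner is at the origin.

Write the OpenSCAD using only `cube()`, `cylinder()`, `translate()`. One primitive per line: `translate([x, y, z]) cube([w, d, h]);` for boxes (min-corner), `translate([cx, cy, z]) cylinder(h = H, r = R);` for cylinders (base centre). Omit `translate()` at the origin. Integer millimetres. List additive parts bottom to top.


cube([250, 240, 30]);
translate([40, 190, 30]) cylinder(h = 120, r = 30);


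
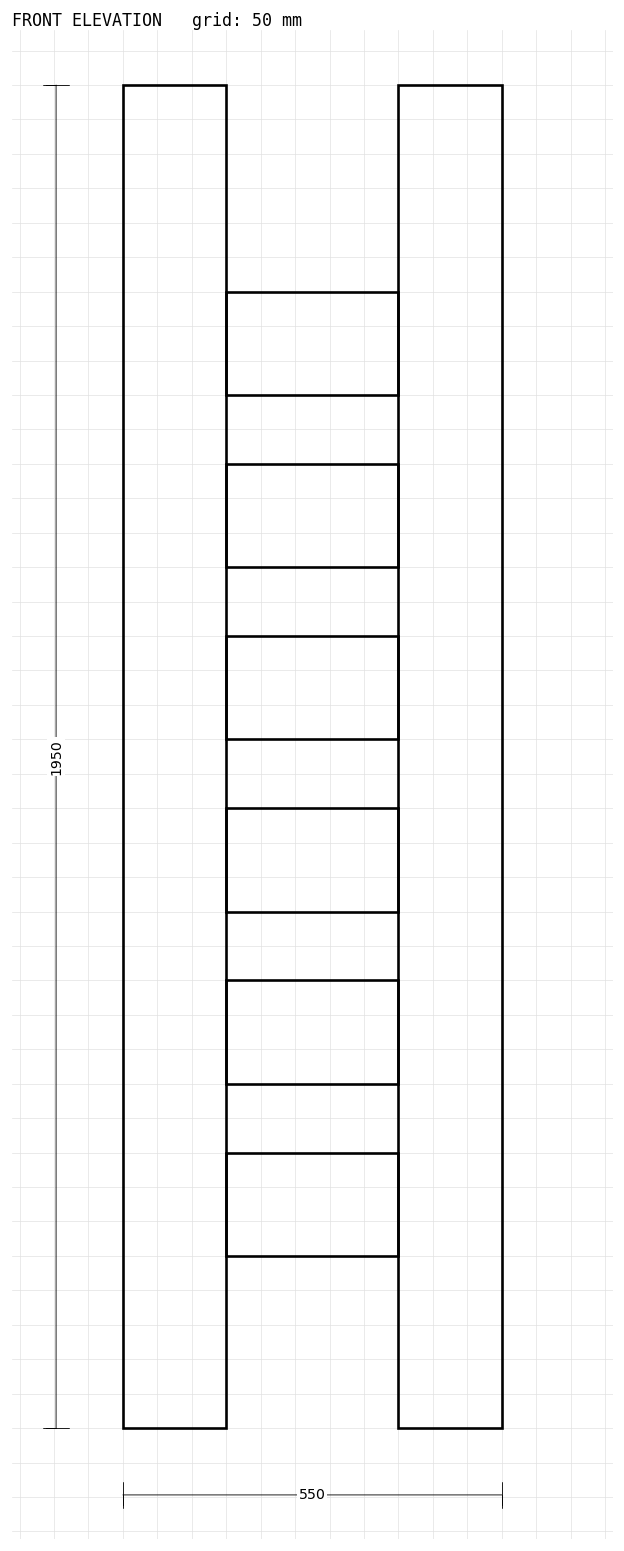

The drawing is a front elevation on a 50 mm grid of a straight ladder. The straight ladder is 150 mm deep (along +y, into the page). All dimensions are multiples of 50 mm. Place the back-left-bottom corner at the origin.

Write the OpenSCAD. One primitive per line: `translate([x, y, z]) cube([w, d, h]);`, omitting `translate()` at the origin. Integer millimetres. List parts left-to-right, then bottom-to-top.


cube([150, 150, 1950]);
translate([150, 0, 250]) cube([250, 150, 150]);
translate([150, 0, 500]) cube([250, 150, 150]);
translate([150, 0, 750]) cube([250, 150, 150]);
translate([150, 0, 1000]) cube([250, 150, 150]);
translate([150, 0, 1250]) cube([250, 150, 150]);
translate([150, 0, 1500]) cube([250, 150, 150]);
translate([400, 0, 0]) cube([150, 150, 1950]);


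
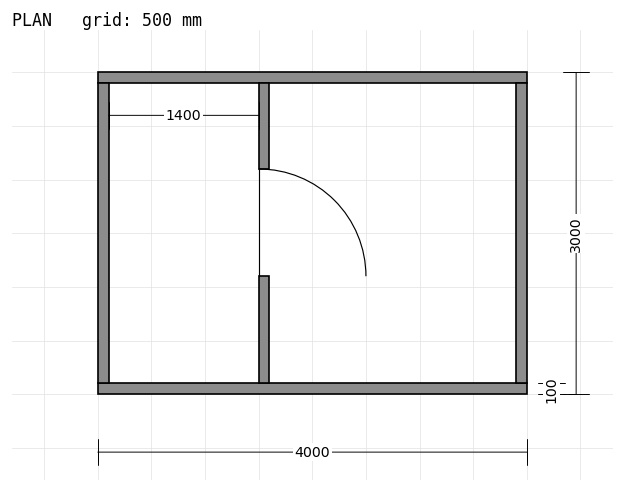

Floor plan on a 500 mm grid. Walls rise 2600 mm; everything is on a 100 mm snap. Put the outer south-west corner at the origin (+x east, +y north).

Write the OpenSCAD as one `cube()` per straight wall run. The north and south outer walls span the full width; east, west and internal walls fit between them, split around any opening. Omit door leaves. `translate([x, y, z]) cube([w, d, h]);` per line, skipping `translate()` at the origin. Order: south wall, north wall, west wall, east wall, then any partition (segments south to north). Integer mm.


cube([4000, 100, 2600]);
translate([0, 2900, 0]) cube([4000, 100, 2600]);
translate([0, 100, 0]) cube([100, 2800, 2600]);
translate([3900, 100, 0]) cube([100, 2800, 2600]);
translate([1500, 100, 0]) cube([100, 1000, 2600]);
translate([1500, 2100, 0]) cube([100, 800, 2600]);
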